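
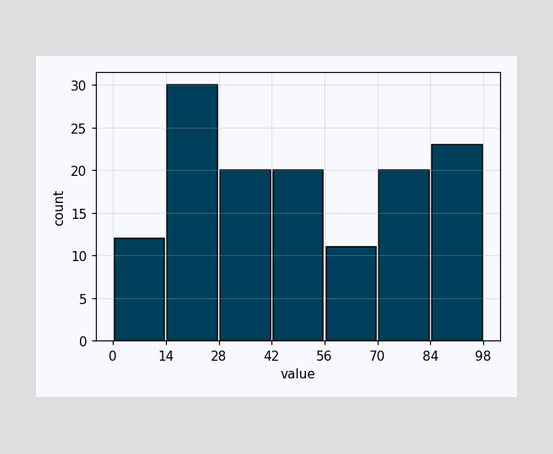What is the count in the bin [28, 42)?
The [28, 42) bin has height 20.

20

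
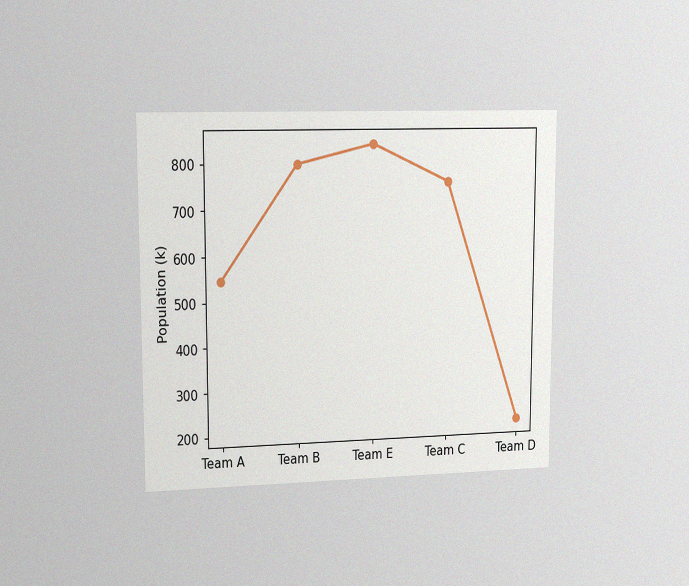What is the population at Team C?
756k

The chart is viewed slightly from the left, with some photo noise. At Team C, the line is at 756k.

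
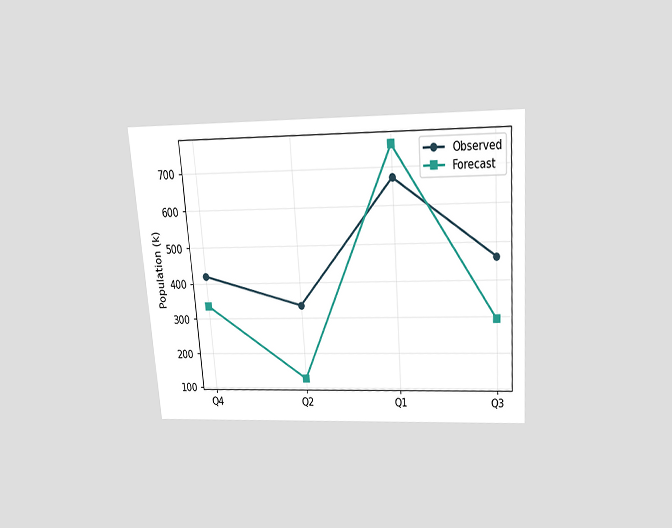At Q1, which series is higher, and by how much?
Forecast, by 84k

The chart is tilted about 4° counter-clockwise and viewed slightly from above. At Q1, Forecast sits above the other line by 84k.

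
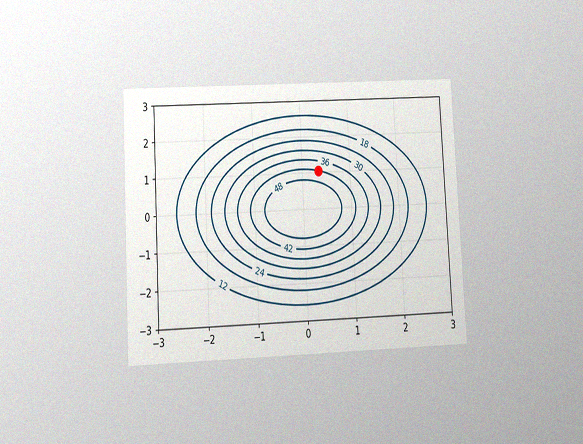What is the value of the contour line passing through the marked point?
42

The chart is tilted about 3° counter-clockwise and viewed at a slight angle, with some photo noise. The marked point sits on the contour labelled 42.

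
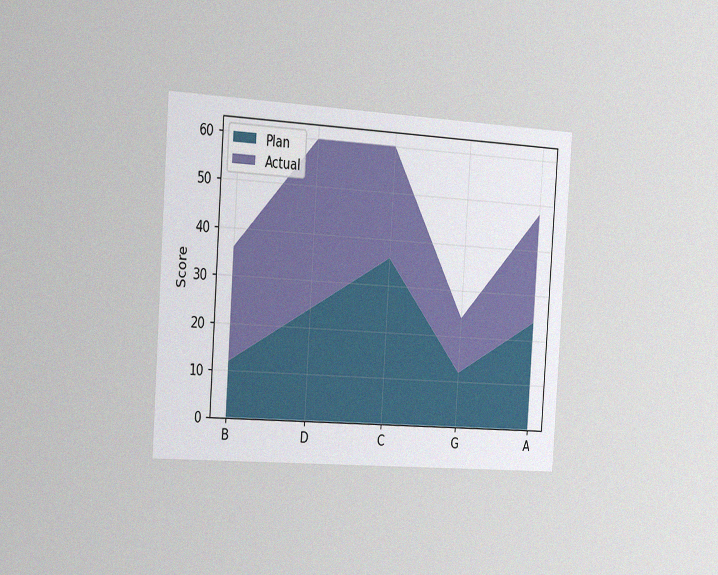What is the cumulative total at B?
36

The chart is tilted about 4° clockwise and viewed slightly from the left, with some photo noise. The stacked total at B reaches 36.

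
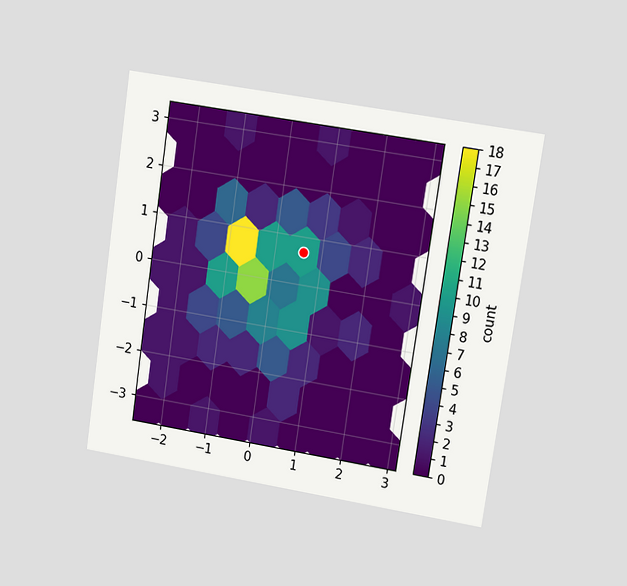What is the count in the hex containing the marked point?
The chart is tilted about 8° clockwise and viewed at a slight angle. The marked hex reads 10 on the colorbar.

10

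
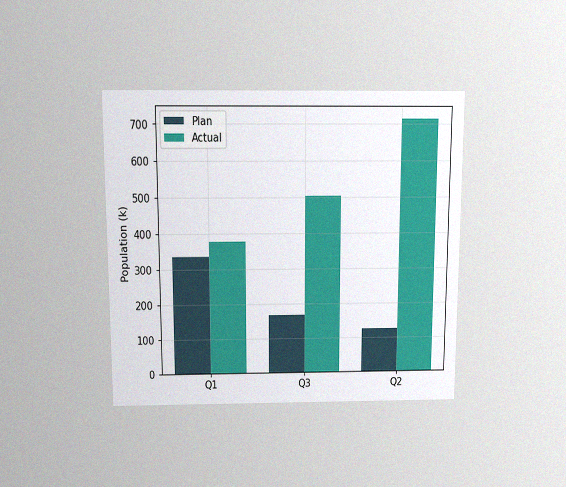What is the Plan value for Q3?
168k

The chart is viewed slightly from above, with some photo noise. The Plan bar at Q3 reaches 168k on the y-axis.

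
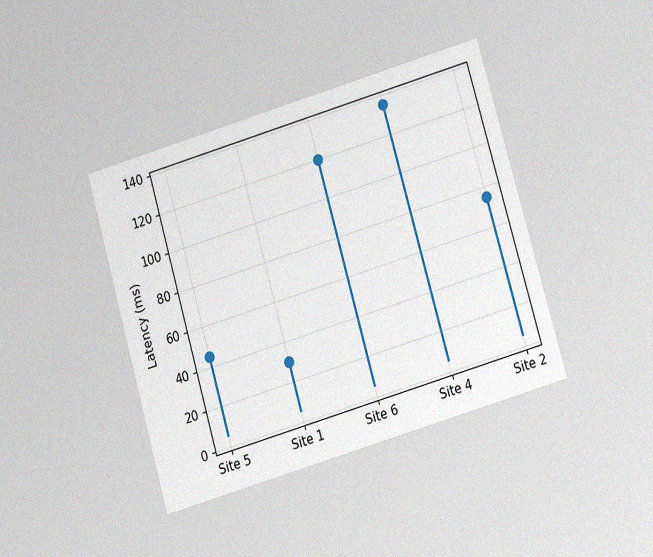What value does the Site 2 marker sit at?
The chart is tilted about 16° counter-clockwise and viewed at a slight angle, with some photo noise. The Site 2 marker sits at 75ms.

75ms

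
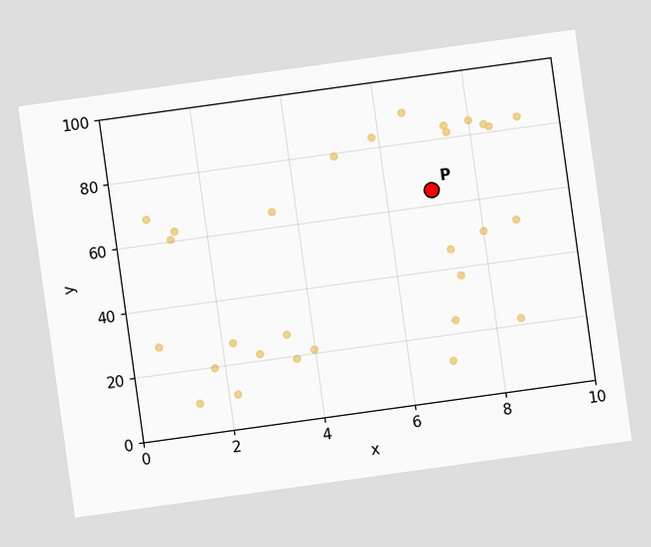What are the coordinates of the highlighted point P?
(7, 65)

The chart is tilted about 8° counter-clockwise. Following the gridlines from P to each axis, P sits at (7, 65).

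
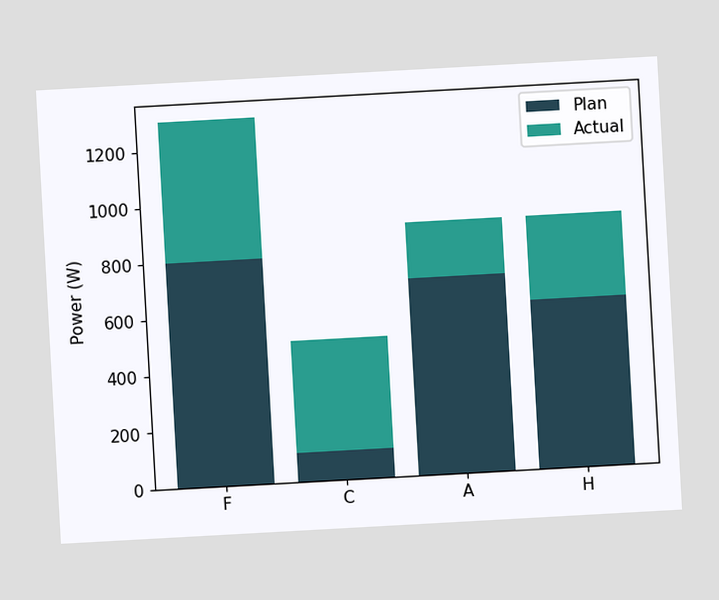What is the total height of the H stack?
900W

The chart is tilted about 3° counter-clockwise. The H stack's top reaches 900W on the y-axis.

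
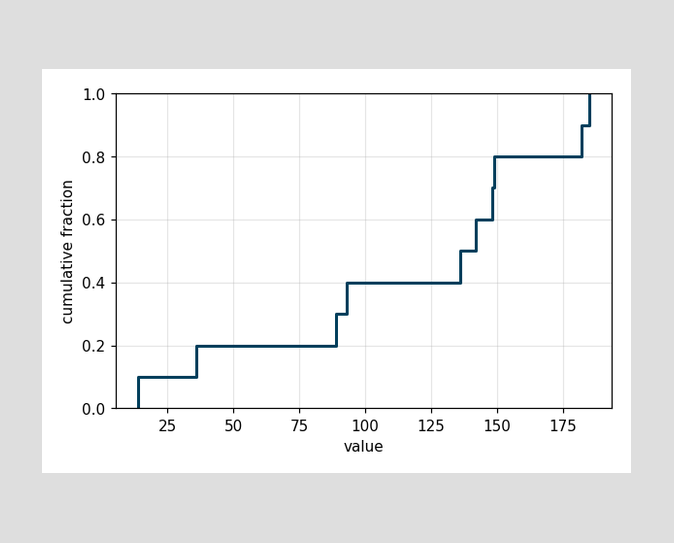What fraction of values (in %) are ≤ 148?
70%

At x=148 the ECDF step is at 70%.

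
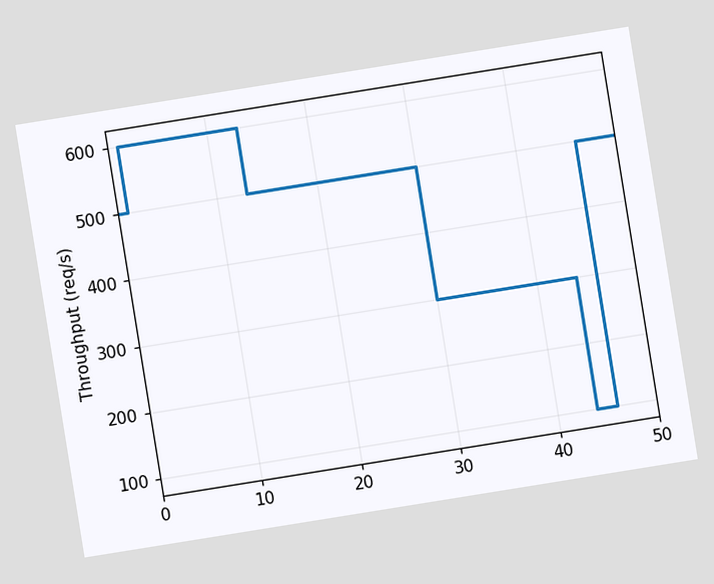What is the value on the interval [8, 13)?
600req/s

The chart is tilted about 9° counter-clockwise. On [8, 13) the step sits at 600req/s.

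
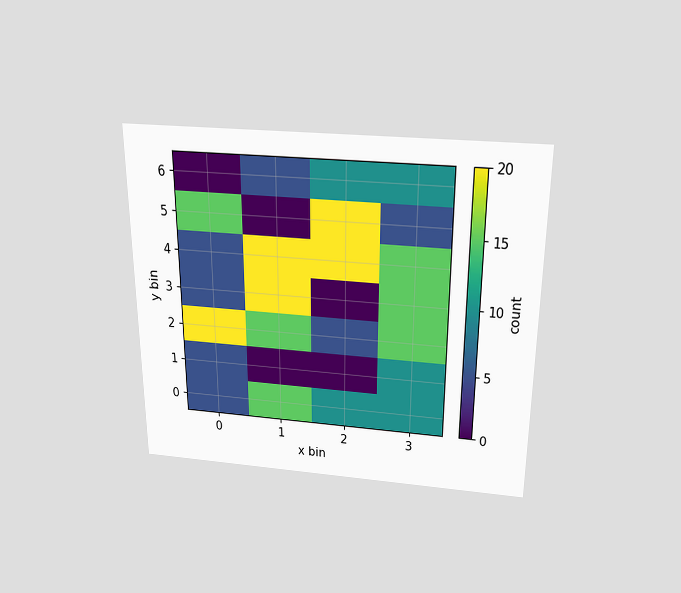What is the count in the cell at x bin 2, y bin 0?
10

The chart is viewed slightly from above. Matching the cell (2, 0) against the colorbar gives 10.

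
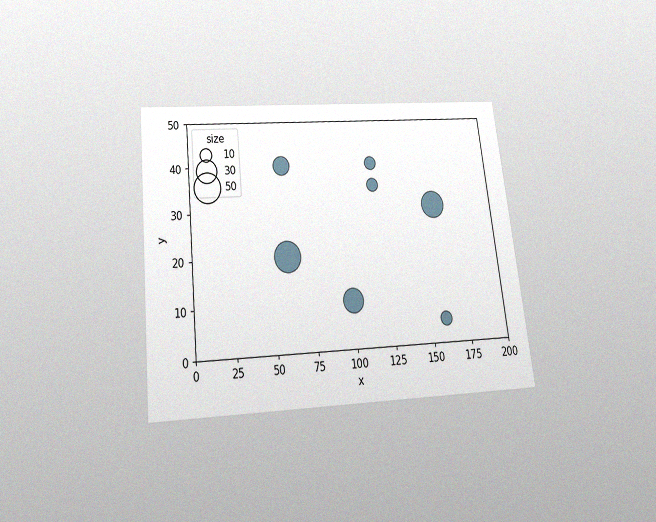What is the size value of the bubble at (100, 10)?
30

The chart is tilted about 6° counter-clockwise and viewed slightly from below, with some photo noise. Matching the bubble at (100, 10) against the size legend gives 30.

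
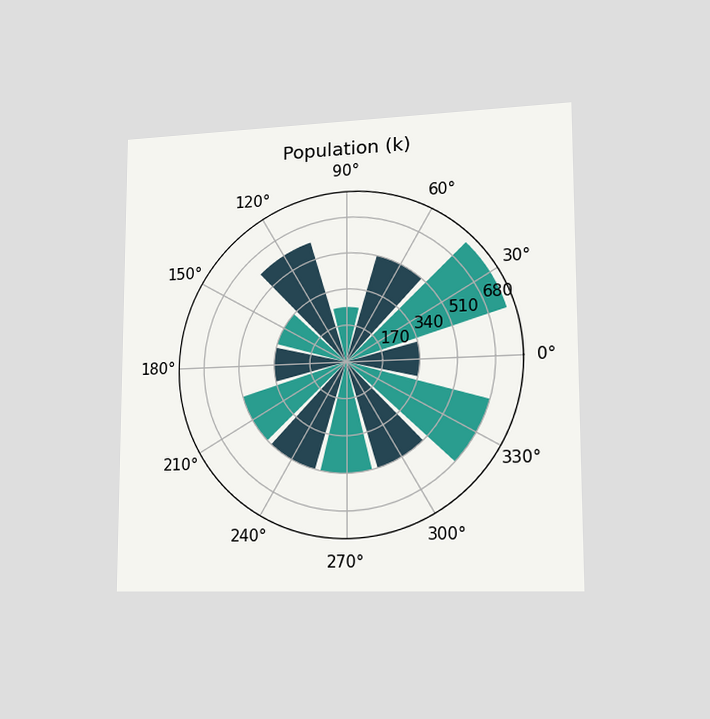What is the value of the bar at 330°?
680k

The chart is viewed slightly from the right. The bar at 330° reaches 680k on the radial axis.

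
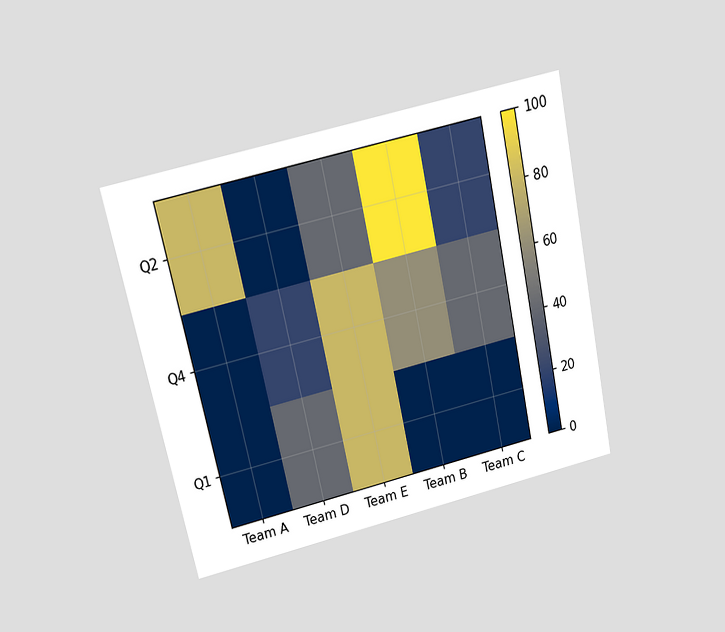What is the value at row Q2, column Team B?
The chart is tilted about 12° counter-clockwise and viewed at a slight angle. Matching cell (Q2, Team B) against the colorbar gives 100.

100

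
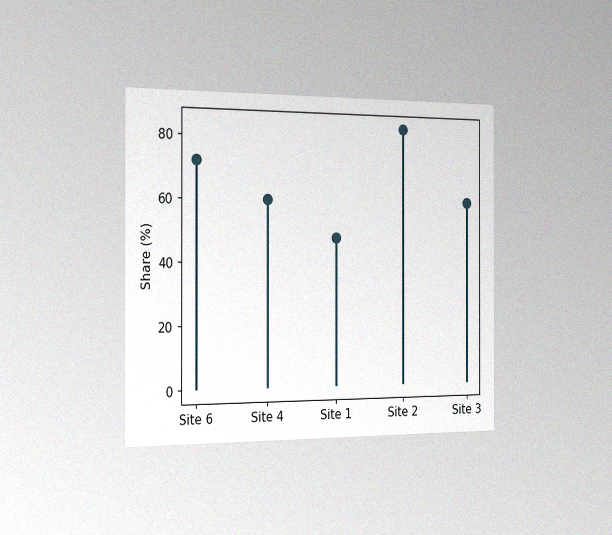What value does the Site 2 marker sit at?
84%

The chart is viewed slightly from the left, with some photo noise. The Site 2 marker sits at 84%.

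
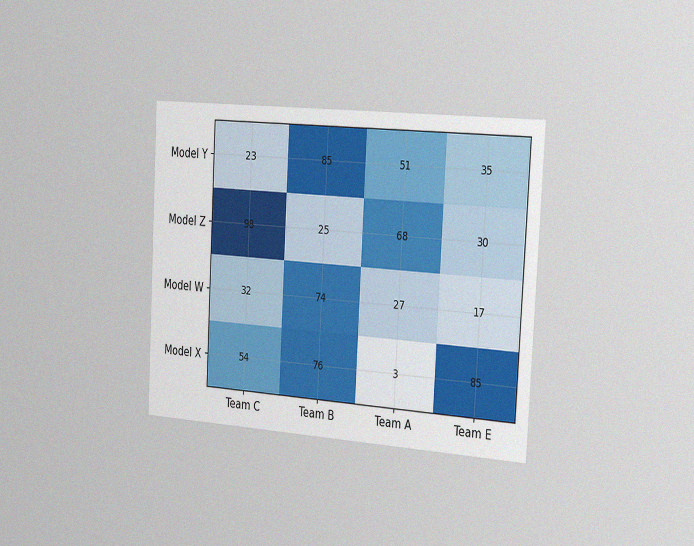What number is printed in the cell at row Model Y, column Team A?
The chart is tilted about 3° clockwise and viewed slightly from the right, with some photo noise. The (Model Y, Team A) cell reads 51.

51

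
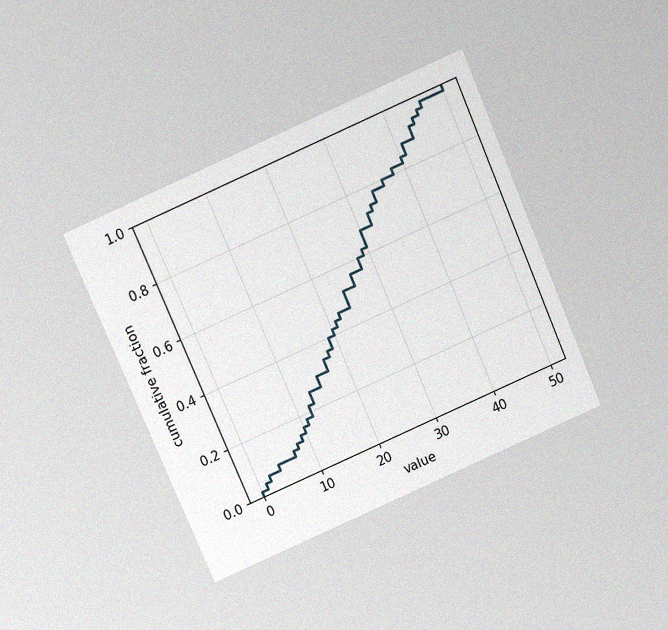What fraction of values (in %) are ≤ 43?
92%

The chart is tilted about 23° counter-clockwise and viewed slightly from above, with some photo noise. At x=43 the ECDF step is at 92%.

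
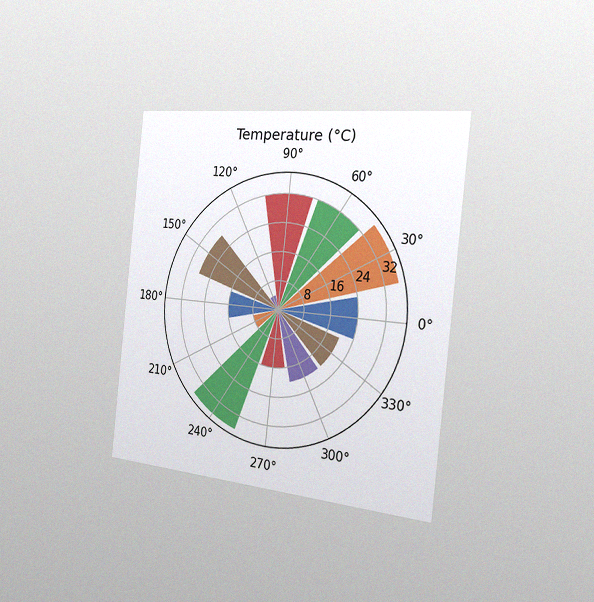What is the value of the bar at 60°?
32°C

The chart is tilted about 6° clockwise and viewed slightly from the right, with some photo noise. The bar at 60° reaches 32°C on the radial axis.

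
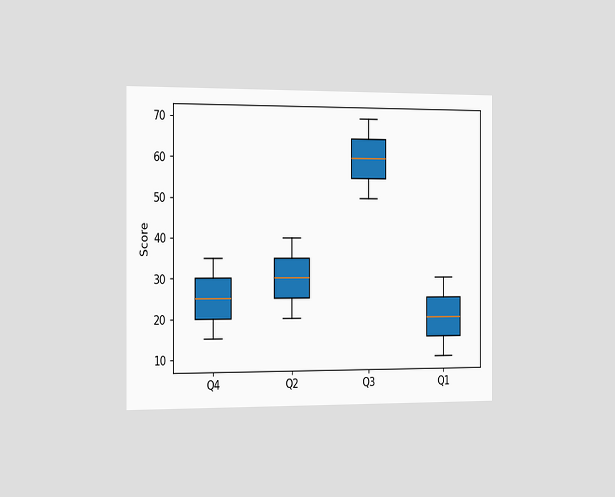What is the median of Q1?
The chart is viewed slightly from the left. The median line in the Q1 box sits at 20.

20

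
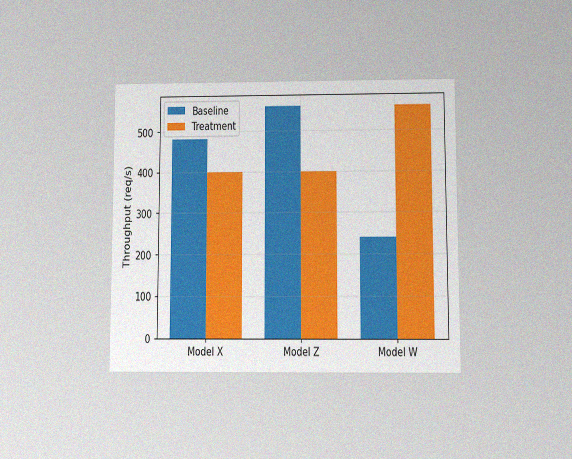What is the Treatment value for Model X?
400req/s

The chart is viewed slightly from below, with some photo noise. The Treatment bar at Model X reaches 400req/s on the y-axis.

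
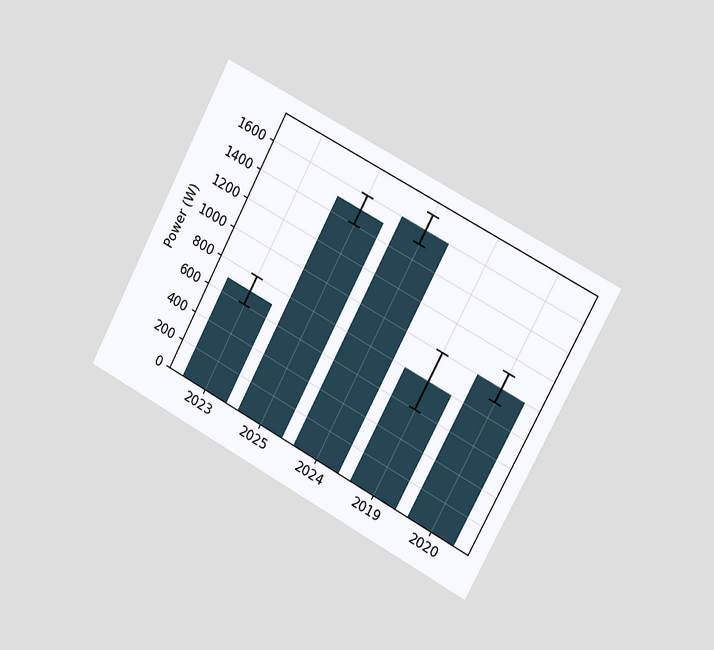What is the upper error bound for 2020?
1100W

The chart is tilted about 28° clockwise and viewed slightly from the right. The 2020 bar's upper whisker reaches 1100W.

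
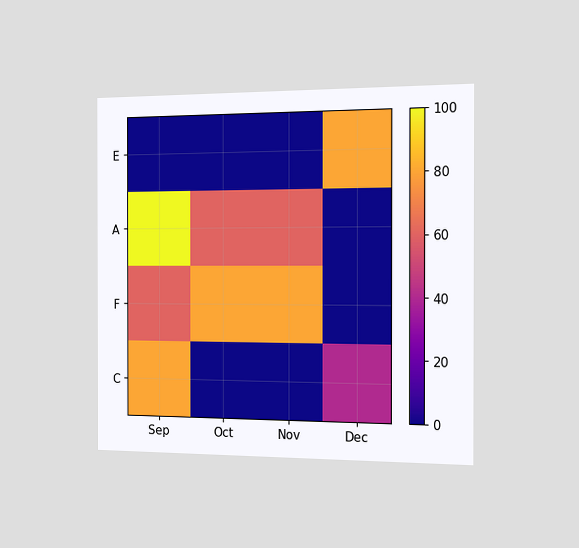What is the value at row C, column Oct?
The chart is viewed slightly from the right. Matching cell (C, Oct) against the colorbar gives 0.

0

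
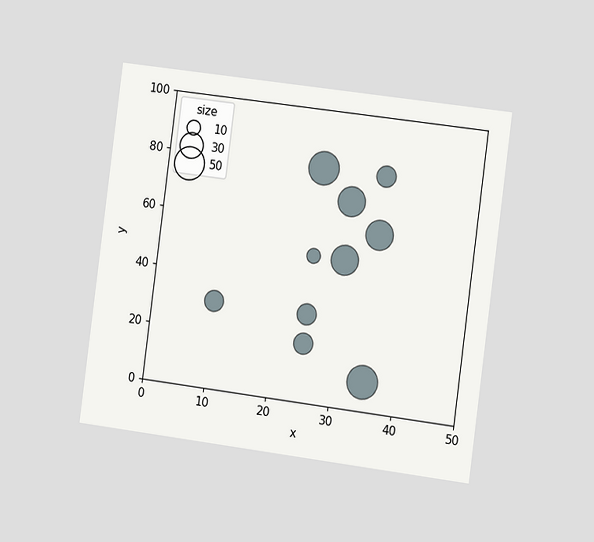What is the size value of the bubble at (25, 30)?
The chart is tilted about 7° clockwise and viewed slightly from the right. Matching the bubble at (25, 30) against the size legend gives 20.

20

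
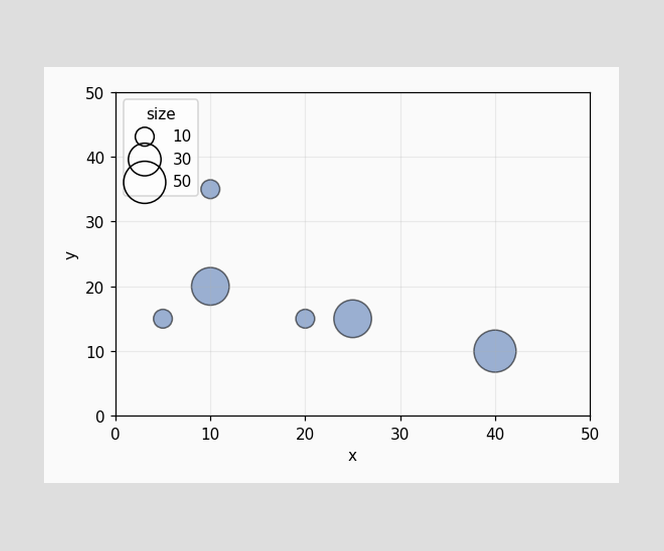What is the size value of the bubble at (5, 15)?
Matching the bubble at (5, 15) against the size legend gives 10.

10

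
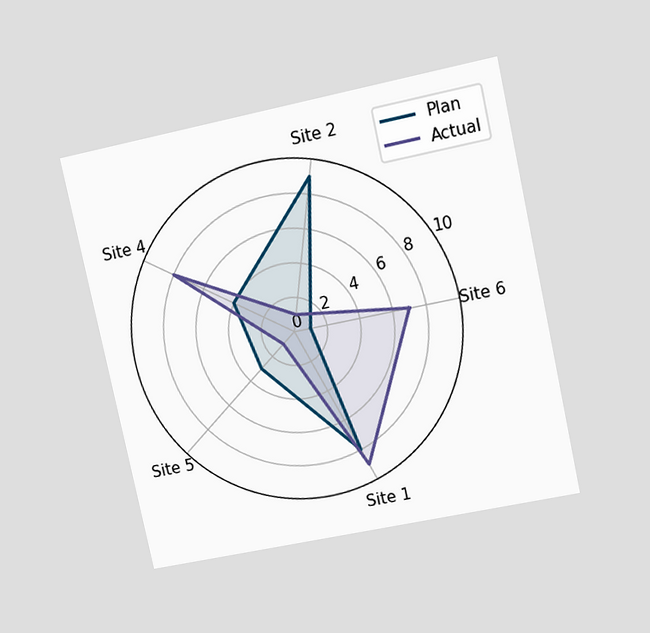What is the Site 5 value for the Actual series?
The chart is tilted about 12° counter-clockwise and viewed at a slight angle. On the Site 5 axis, Actual reaches 1.

1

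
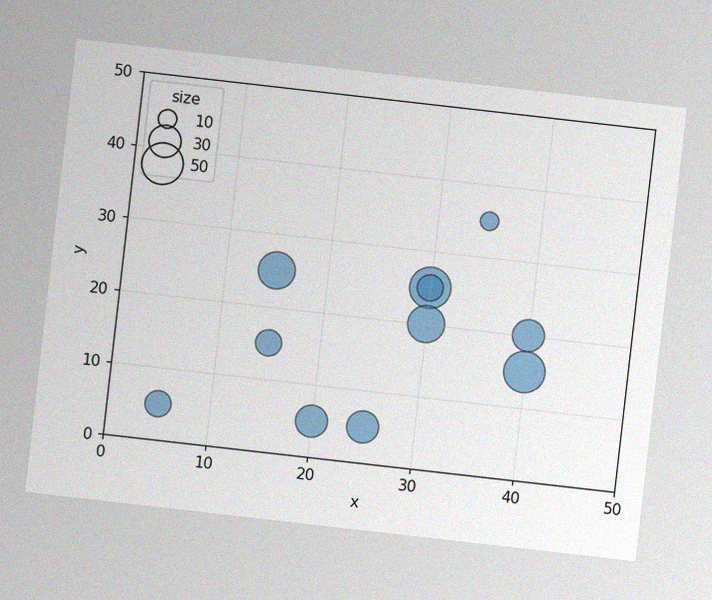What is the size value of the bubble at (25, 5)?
The chart is tilted about 6° clockwise, with some photo noise. Matching the bubble at (25, 5) against the size legend gives 30.

30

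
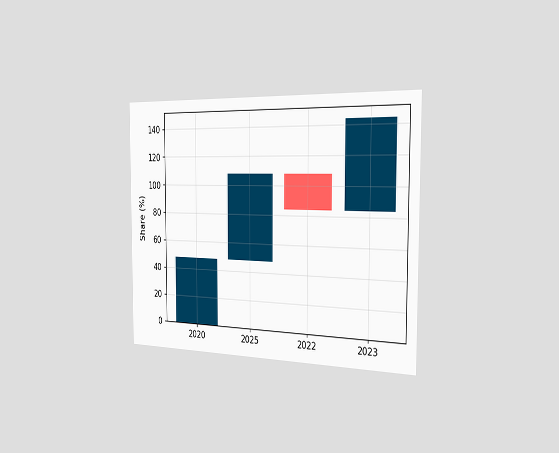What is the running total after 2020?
48%

The chart is viewed slightly from the right. After 2020 the running total reaches 48%.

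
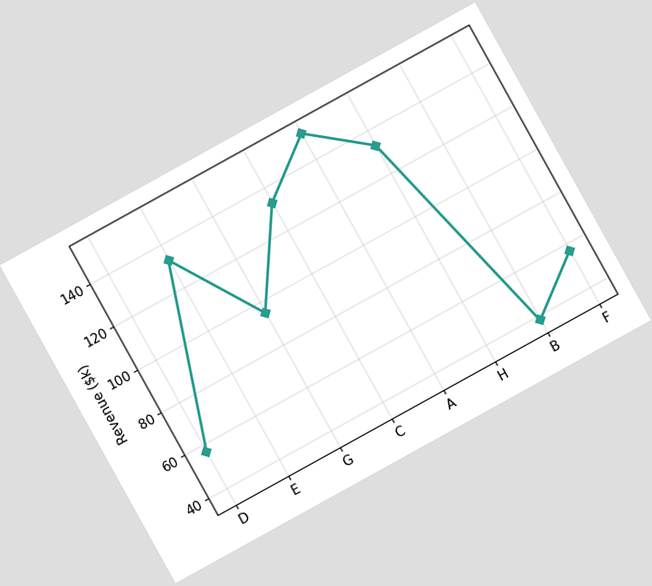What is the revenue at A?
The chart is tilted about 29° counter-clockwise. At A, the line is at $152k.

$152k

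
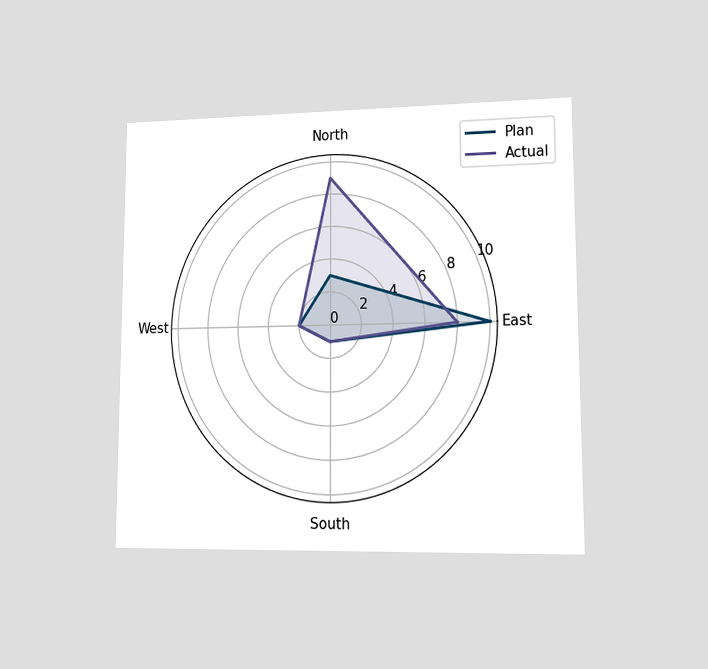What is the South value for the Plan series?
1

The chart is viewed at a slight angle. On the South axis, Plan reaches 1.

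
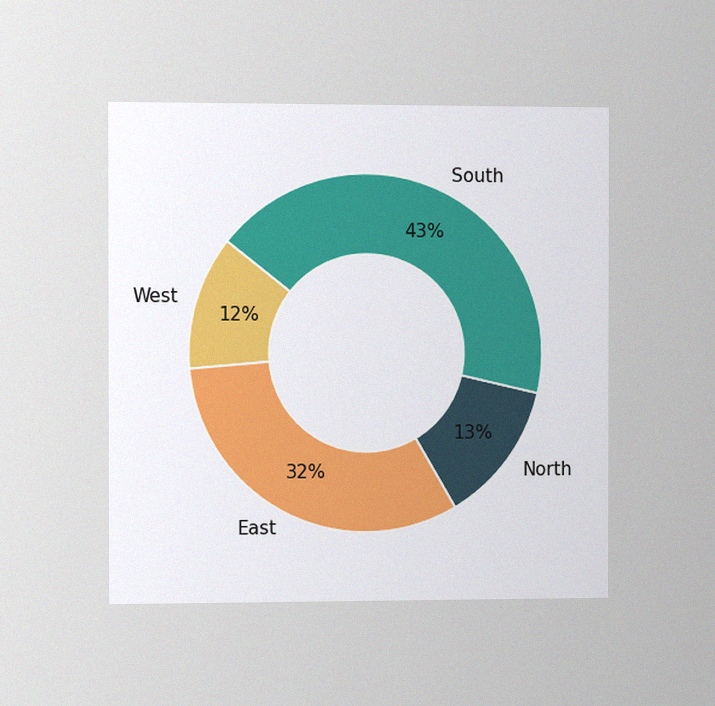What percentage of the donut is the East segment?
The chart is viewed slightly from the left, with some photo noise. The East segment takes up 32% of the ring.

32%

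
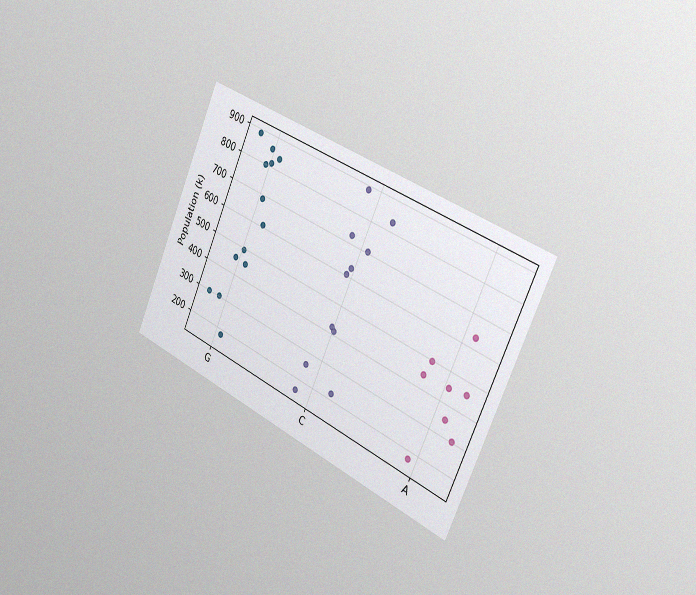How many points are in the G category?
13

The chart is tilted about 24° clockwise and viewed slightly from the right, with some photo noise. Counting the markers in the G column gives 13.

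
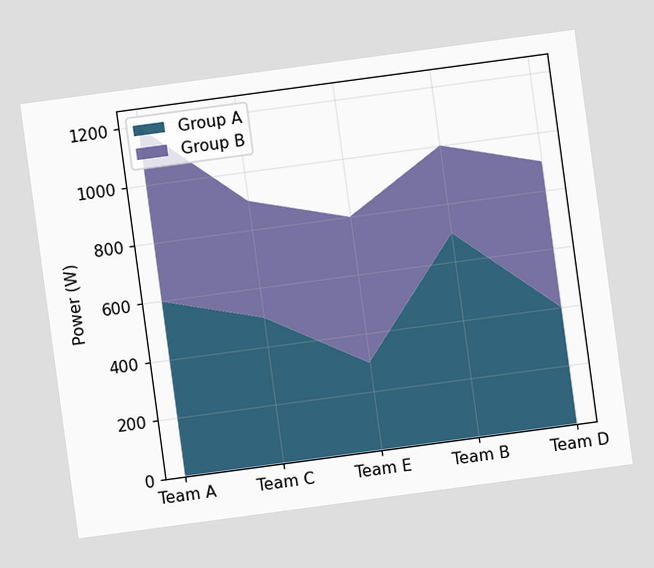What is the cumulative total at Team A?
The chart is tilted about 8° counter-clockwise. The stacked total at Team A reaches 1200W.

1200W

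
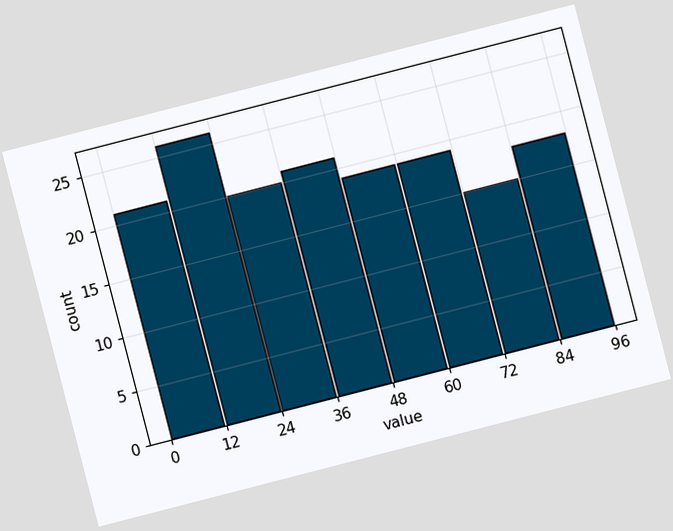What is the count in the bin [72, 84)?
15

The chart is tilted about 14° counter-clockwise. The [72, 84) bin has height 15.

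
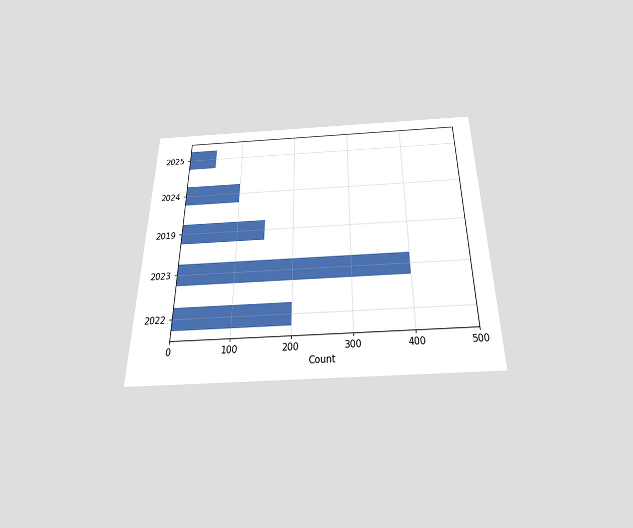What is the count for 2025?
The chart is viewed slightly from below. Reading along the chart's x-axis, the 2025 bar reaches 50.

50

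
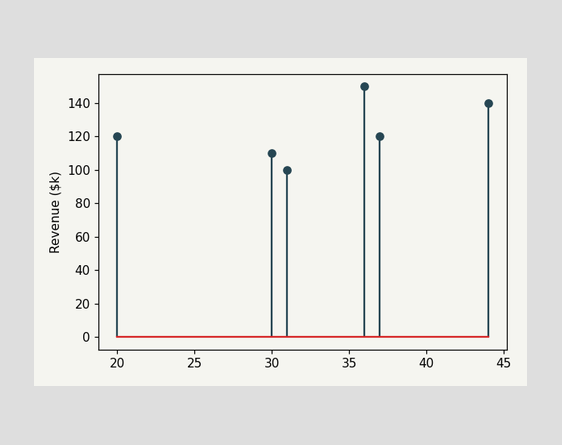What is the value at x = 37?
The stem at x=37 reaches $120k.

$120k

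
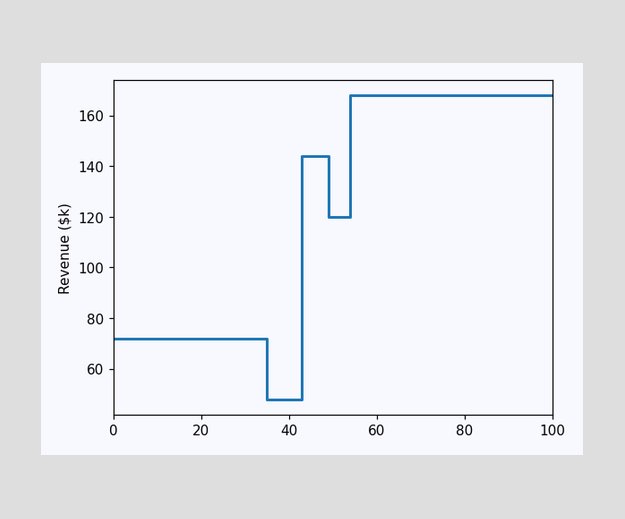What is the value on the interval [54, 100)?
$168k

On [54, 100) the step sits at $168k.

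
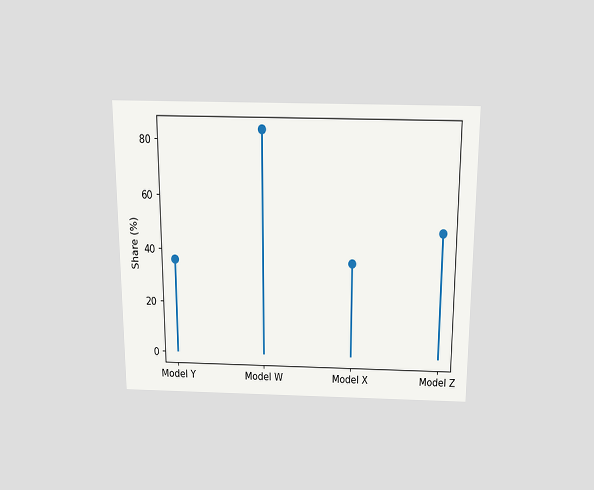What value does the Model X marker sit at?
The chart is viewed slightly from above. The Model X marker sits at 36%.

36%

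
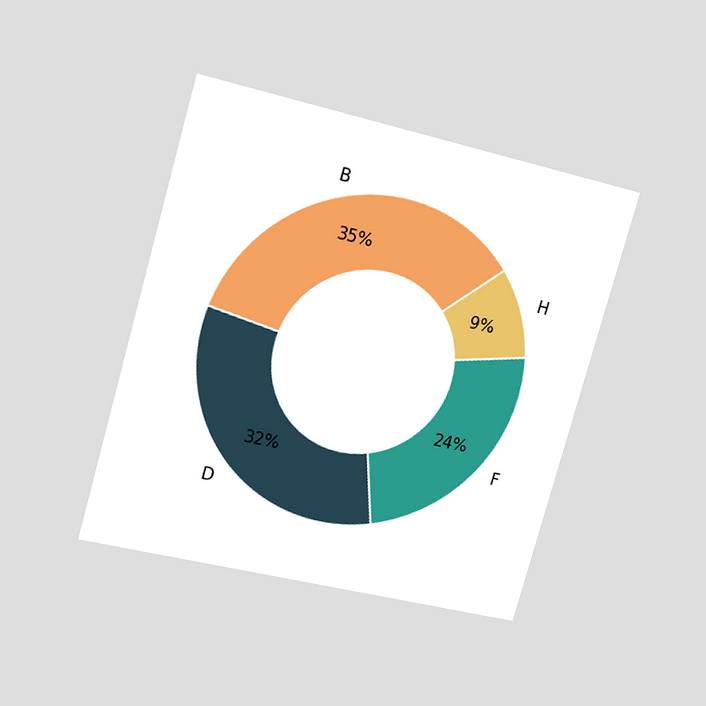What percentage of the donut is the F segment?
24%

The chart is tilted about 16° clockwise and viewed at a slight angle. The F segment takes up 24% of the ring.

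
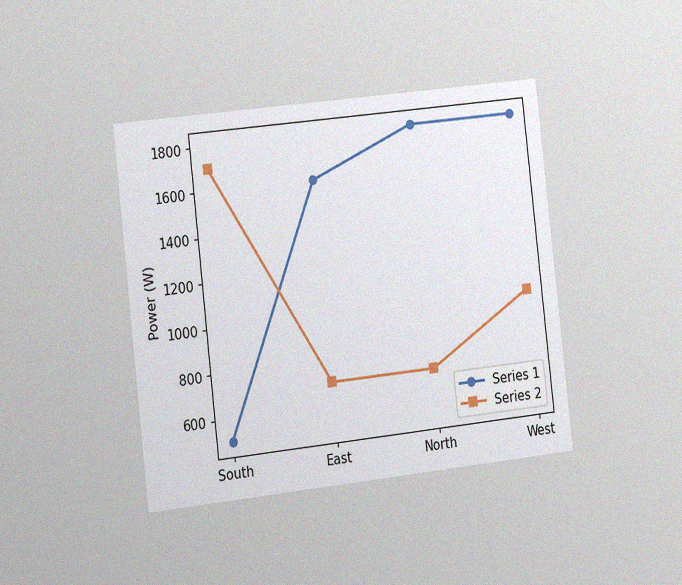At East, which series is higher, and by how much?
The chart is tilted about 6° counter-clockwise and viewed slightly from the left, with some photo noise. At East, Series 1 sits above the other line by 900W.

Series 1, by 900W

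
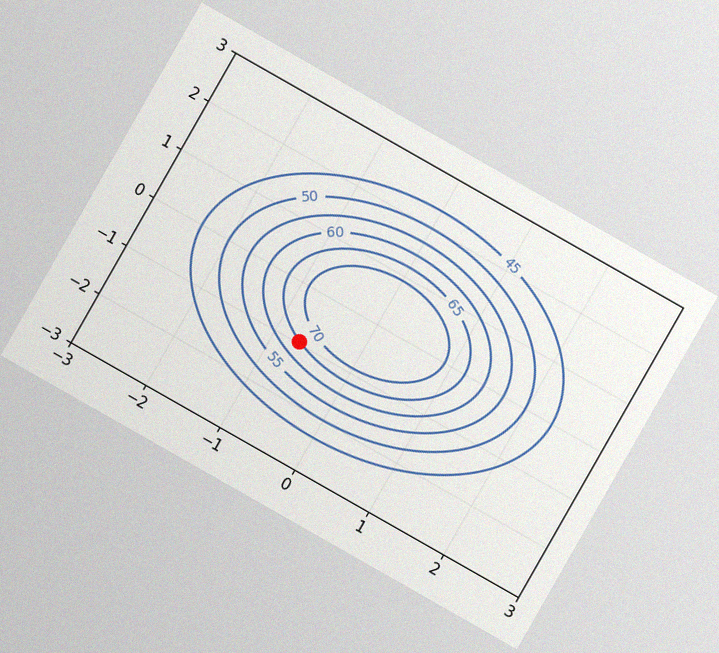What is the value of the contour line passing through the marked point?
The chart is tilted about 30° clockwise, with some photo noise. The marked point sits on the contour labelled 65.

65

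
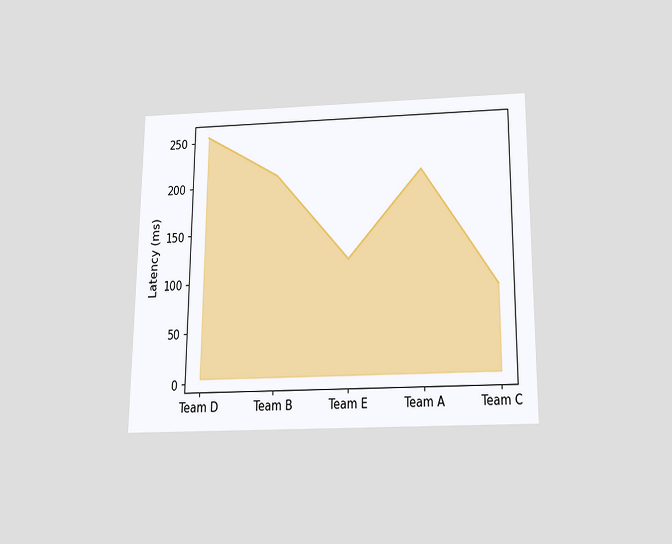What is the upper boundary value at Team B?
210ms

The chart is viewed slightly from below. At Team B the upper boundary is at 210ms.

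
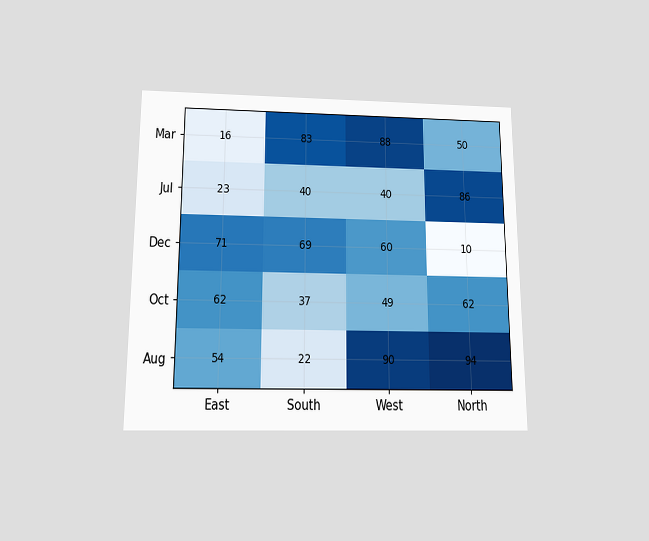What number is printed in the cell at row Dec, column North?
10

The chart is viewed slightly from below. The (Dec, North) cell reads 10.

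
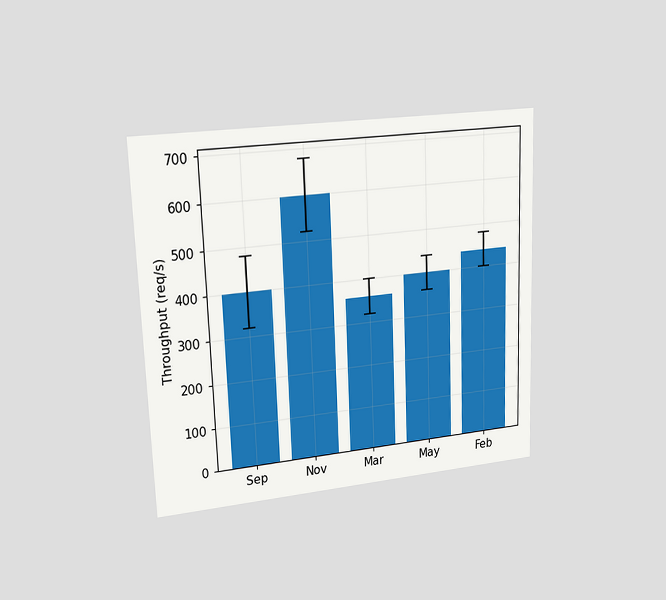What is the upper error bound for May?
440req/s

The chart is tilted about 2° counter-clockwise and viewed at a slight angle. The May bar's upper whisker reaches 440req/s.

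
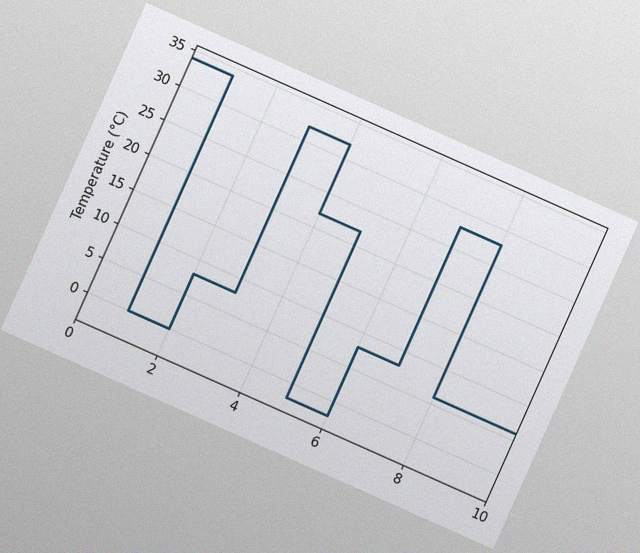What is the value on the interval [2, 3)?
The chart is tilted about 24° clockwise, with some photo noise. On [2, 3) the step sits at 8°C.

8°C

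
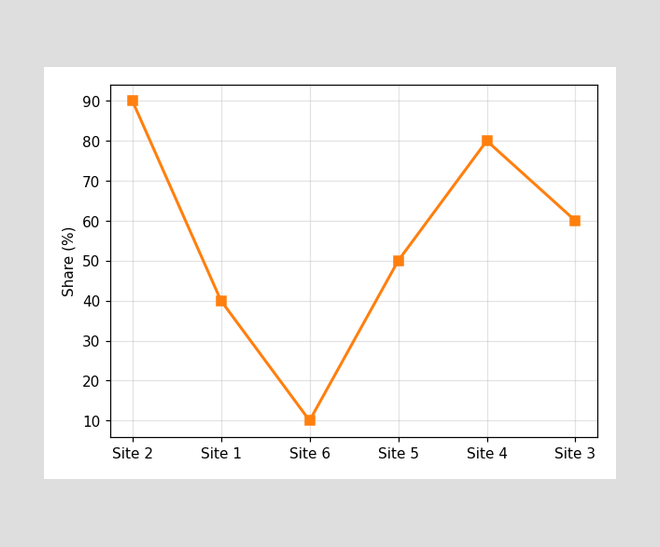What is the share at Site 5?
50%

At Site 5, the line is at 50%.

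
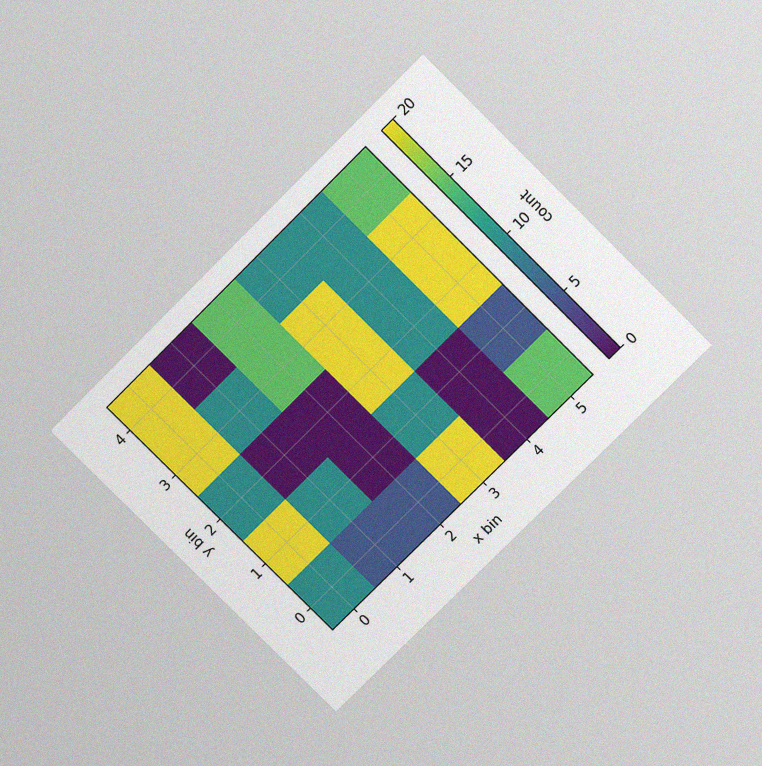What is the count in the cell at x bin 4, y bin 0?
The chart is tilted about 45° counter-clockwise and viewed at a slight angle, with some photo noise. Matching the cell (4, 0) against the colorbar gives 0.

0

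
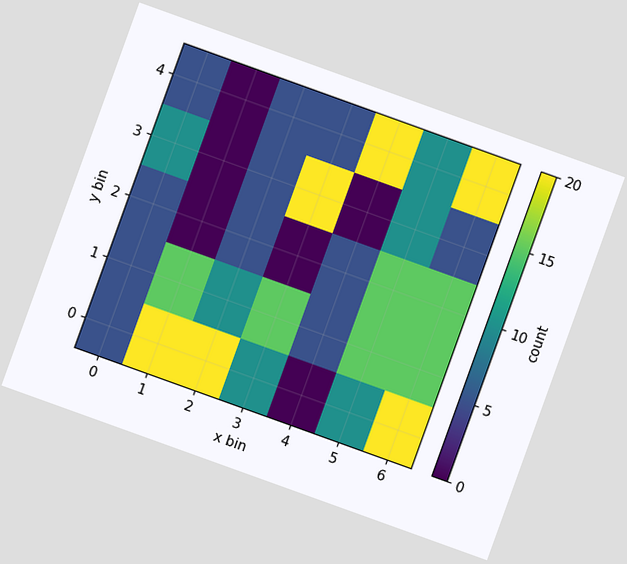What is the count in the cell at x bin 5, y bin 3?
10

The chart is tilted about 20° clockwise. Matching the cell (5, 3) against the colorbar gives 10.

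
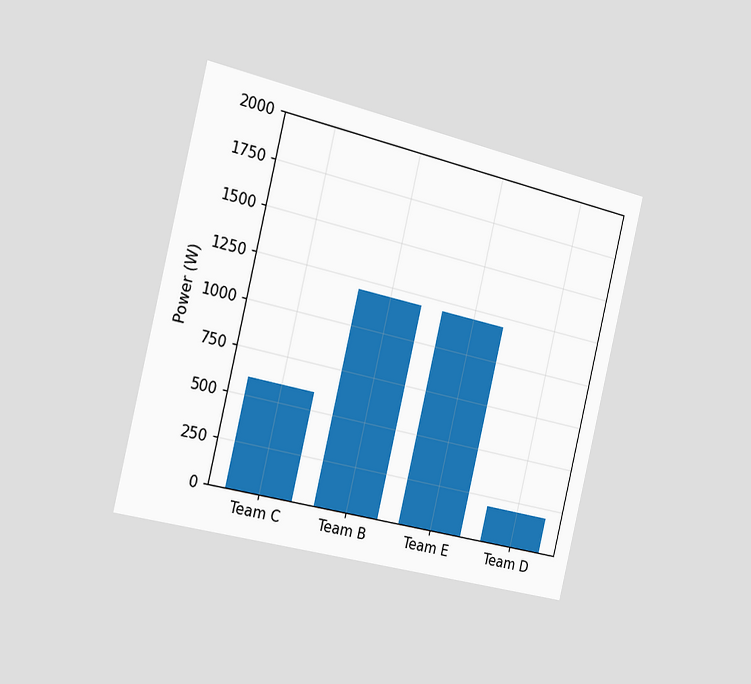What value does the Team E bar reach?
1200W

The chart is tilted about 13° clockwise and viewed slightly from the left. Reading along the chart's y-axis, the Team E bar reaches 1200W.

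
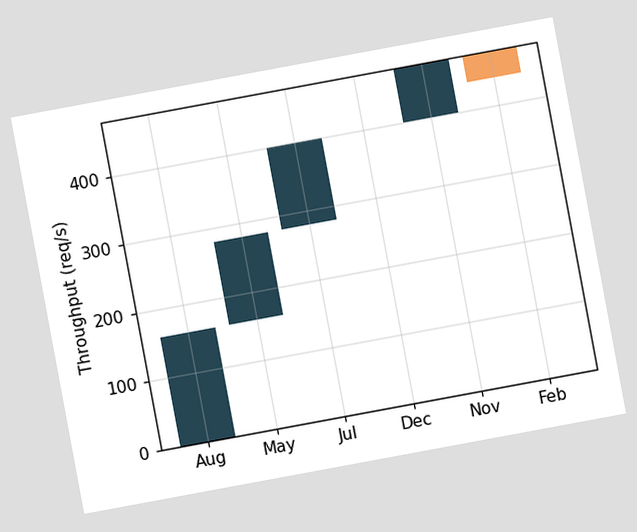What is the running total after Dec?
The chart is tilted about 11° counter-clockwise. After Dec the running total reaches 400req/s.

400req/s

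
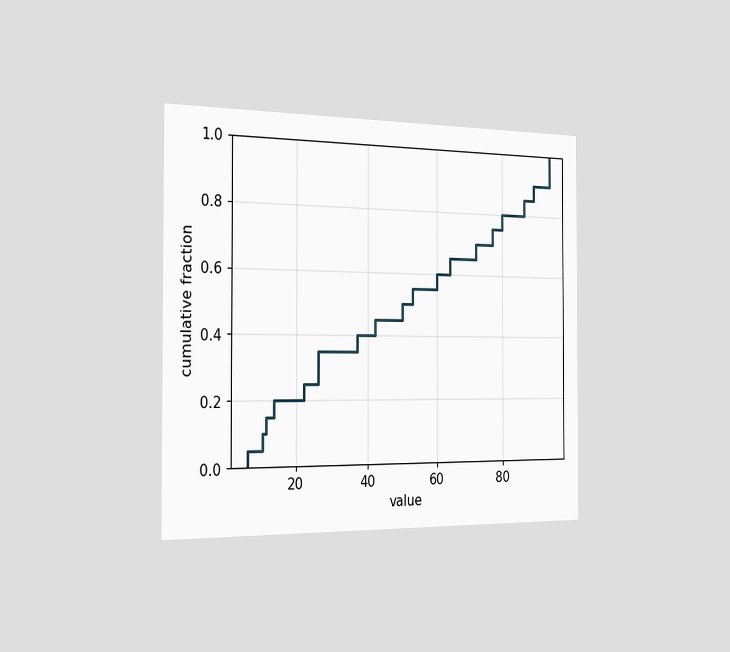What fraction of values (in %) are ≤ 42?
45%

The chart is viewed slightly from the left. At x=42 the ECDF step is at 45%.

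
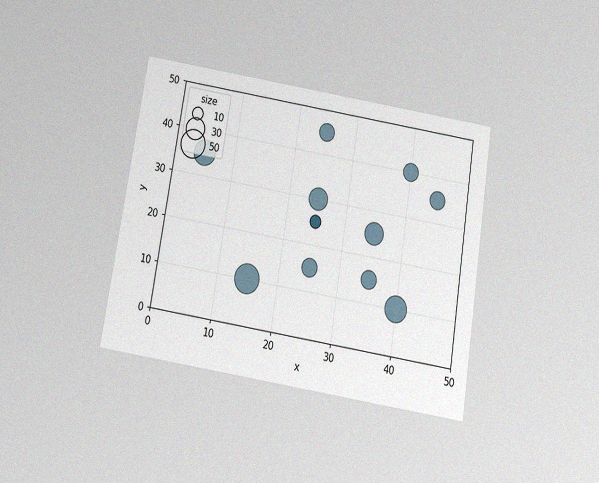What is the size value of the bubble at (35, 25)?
The chart is tilted about 9° clockwise and viewed slightly from below, with some photo noise. Matching the bubble at (35, 25) against the size legend gives 30.

30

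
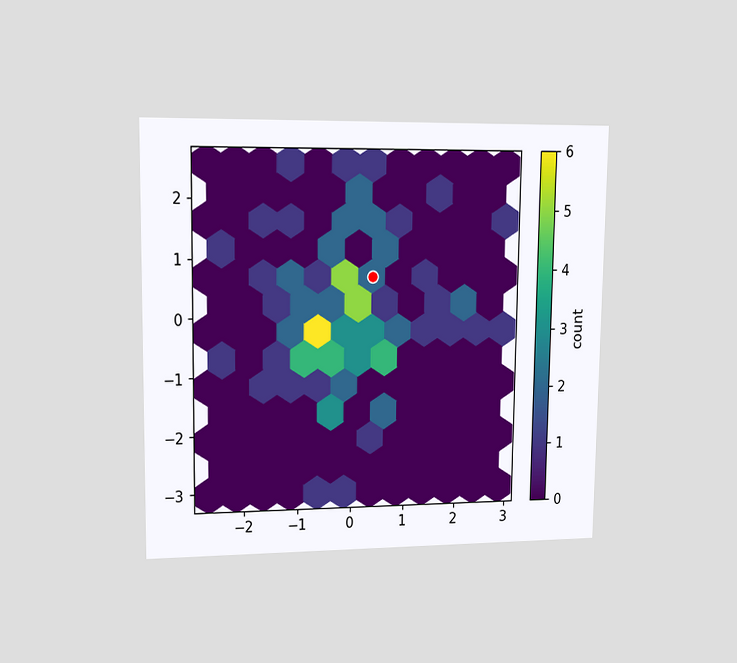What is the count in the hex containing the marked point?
2

The chart is viewed at a slight angle. The marked hex reads 2 on the colorbar.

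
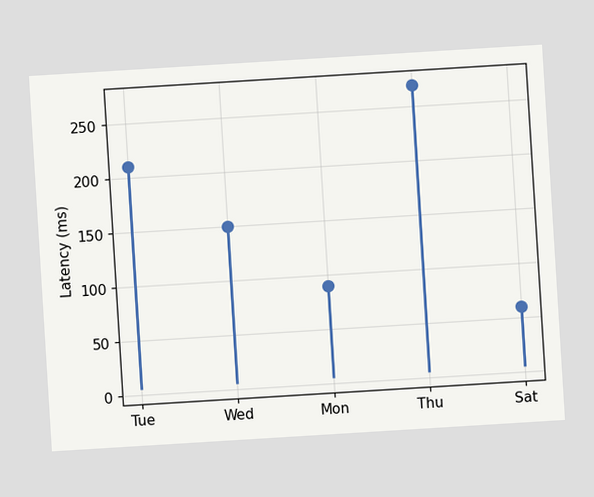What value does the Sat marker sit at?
The chart is tilted about 4° counter-clockwise. The Sat marker sits at 60ms.

60ms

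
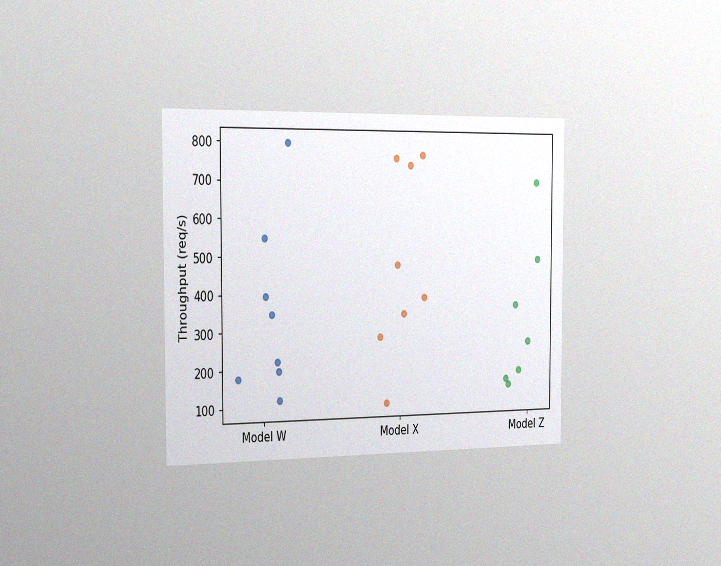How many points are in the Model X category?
8

The chart is viewed slightly from the left, with some photo noise. Counting the markers in the Model X column gives 8.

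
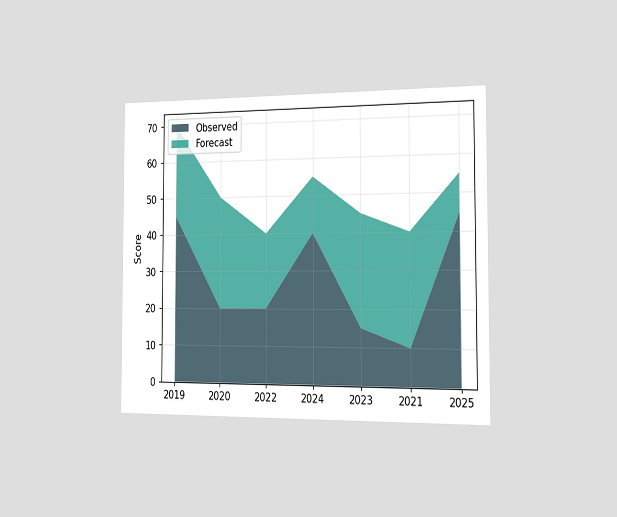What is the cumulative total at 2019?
The chart is viewed slightly from the right. The stacked total at 2019 reaches 70.

70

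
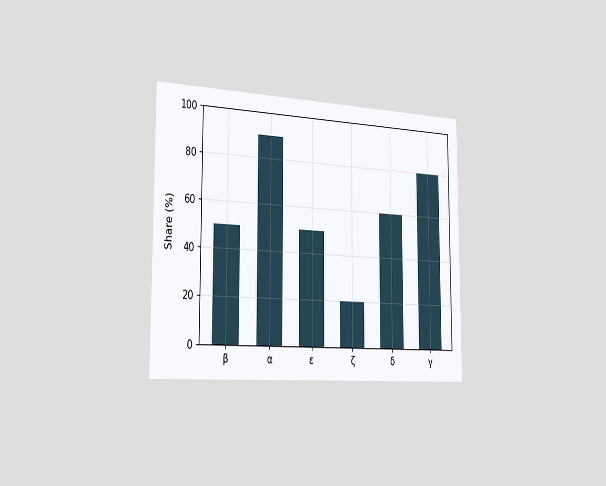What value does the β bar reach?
The chart is viewed slightly from the left. Reading along the chart's y-axis, the β bar reaches 50%.

50%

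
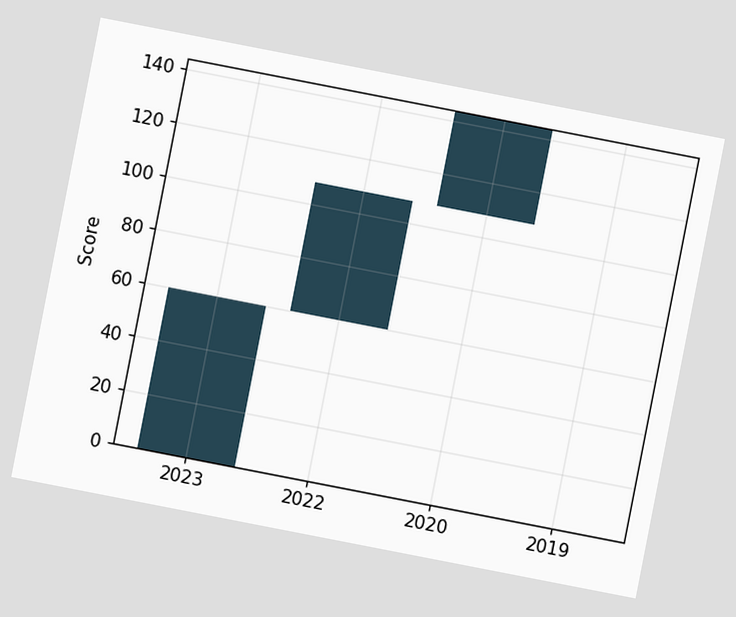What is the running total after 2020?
The chart is tilted about 11° clockwise. After 2020 the running total reaches 144.

144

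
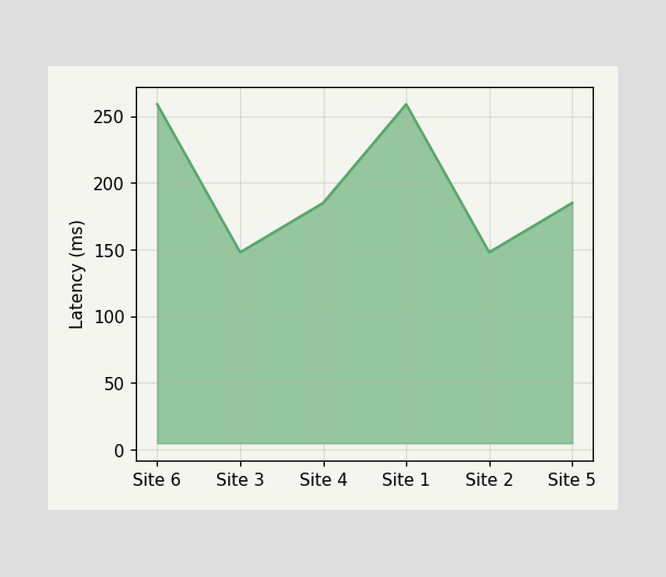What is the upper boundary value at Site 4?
At Site 4 the upper boundary is at 185ms.

185ms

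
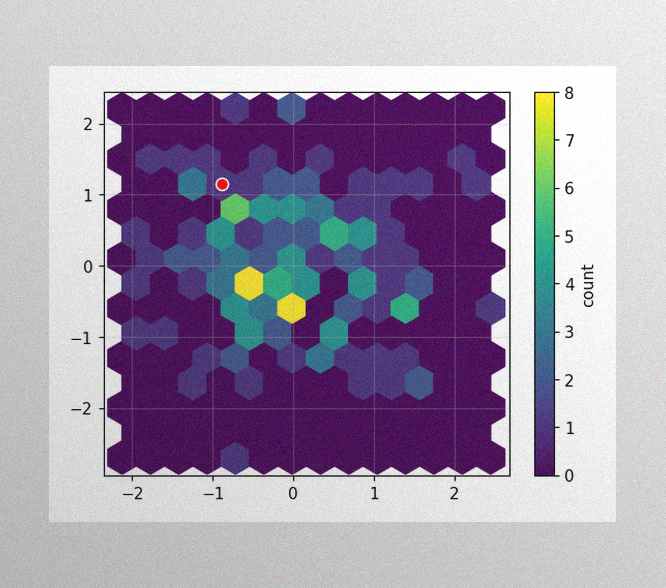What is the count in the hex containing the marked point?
The image has some photo noise and uneven lighting. The marked hex reads 1 on the colorbar.

1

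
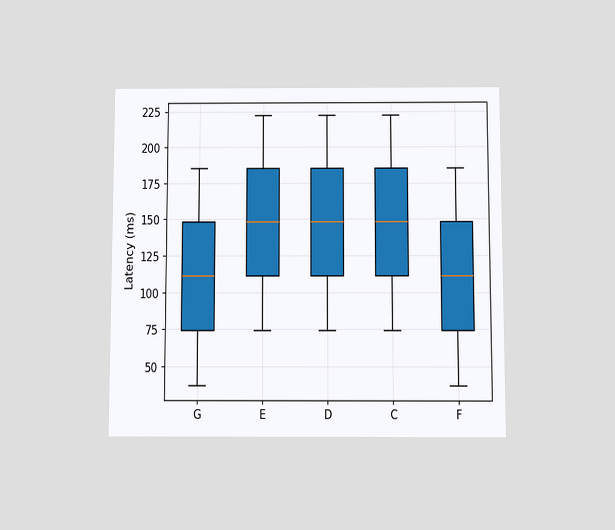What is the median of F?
111ms

The chart is viewed slightly from below. The median line in the F box sits at 111ms.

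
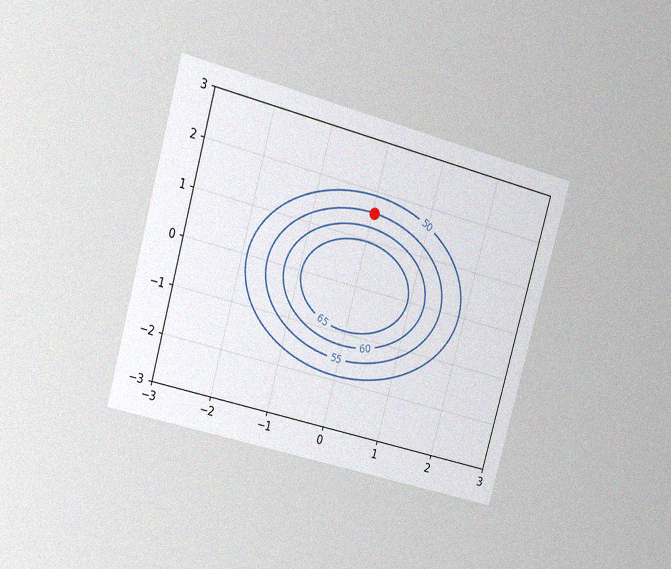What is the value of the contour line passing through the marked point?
The chart is tilted about 15° clockwise and viewed at a slight angle, with some photo noise. The marked point sits on the contour labelled 55.

55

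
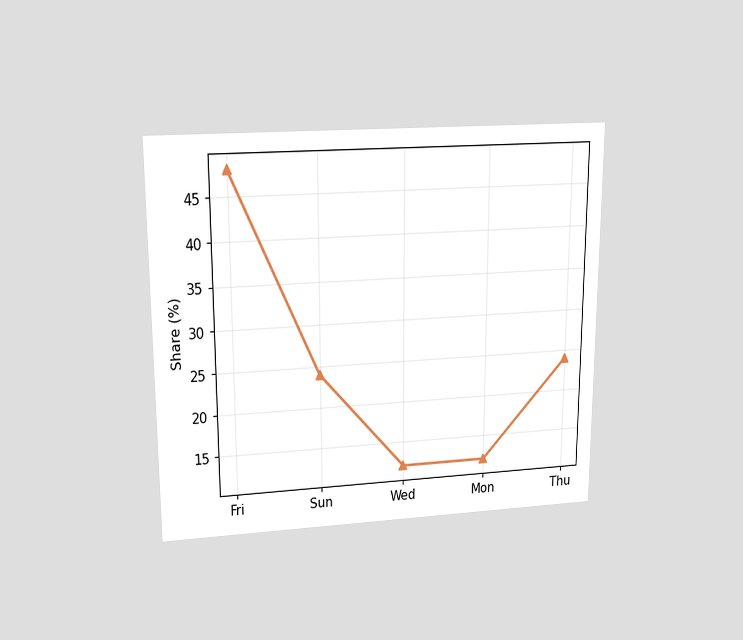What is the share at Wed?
12%

The chart is viewed slightly from above. At Wed, the line is at 12%.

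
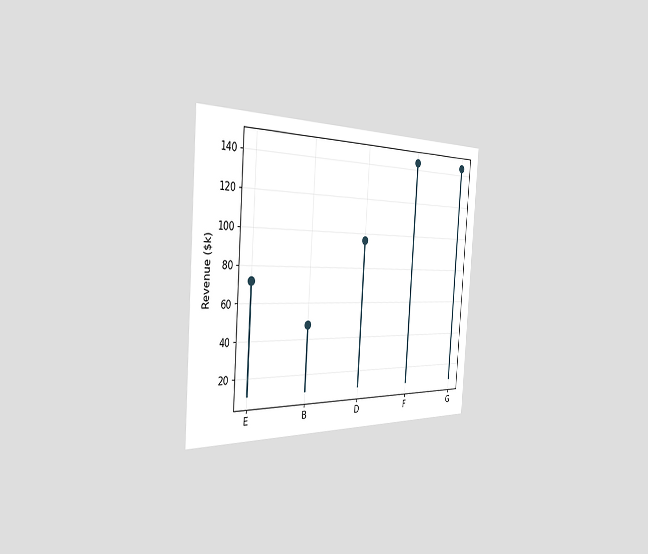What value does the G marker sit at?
$144k

The chart is tilted about 4° clockwise and viewed slightly from the left. The G marker sits at $144k.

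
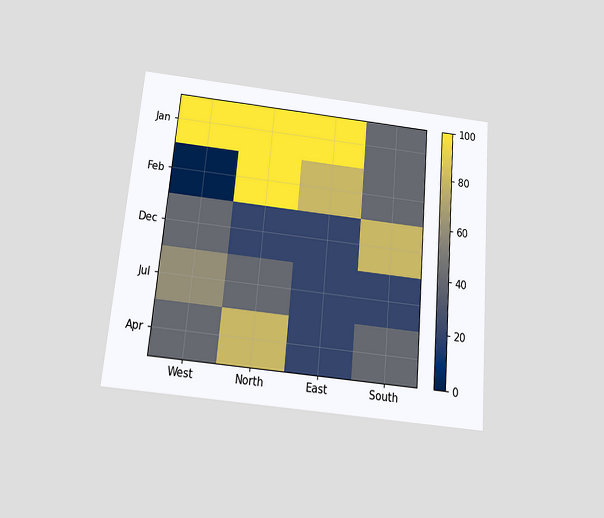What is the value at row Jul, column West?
The chart is tilted about 5° clockwise and viewed slightly from below. Matching cell (Jul, West) against the colorbar gives 60.

60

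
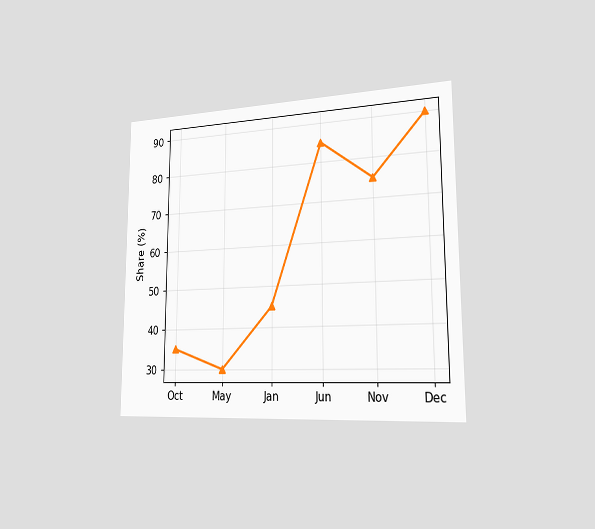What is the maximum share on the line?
The chart is viewed slightly from the right. The highest point is at Dec, and reading across to the y-axis gives 90%.

90%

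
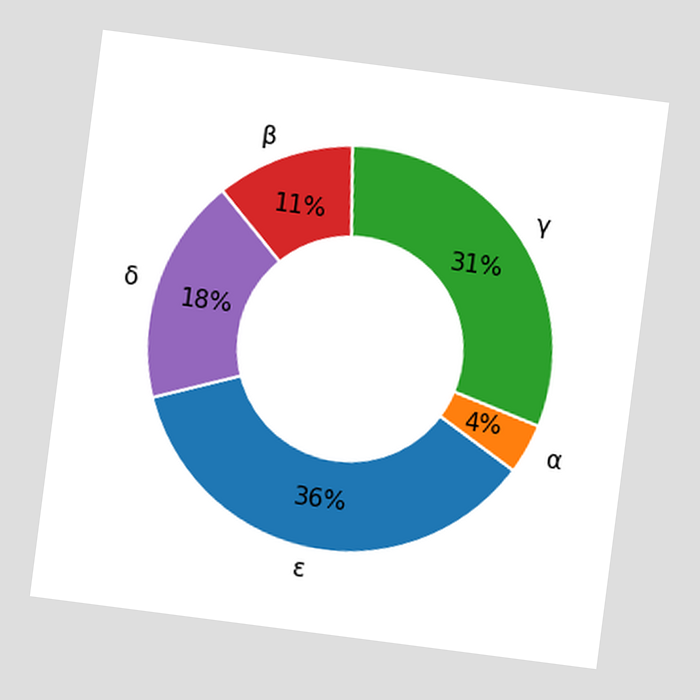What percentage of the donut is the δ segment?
The chart is tilted about 7° clockwise. The δ segment takes up 18% of the ring.

18%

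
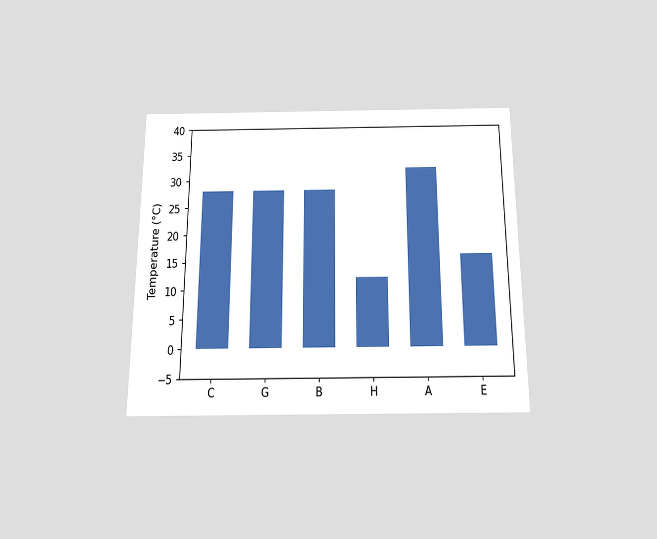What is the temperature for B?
28°C

The chart is viewed slightly from below. Reading along the chart's y-axis, the B bar reaches 28°C.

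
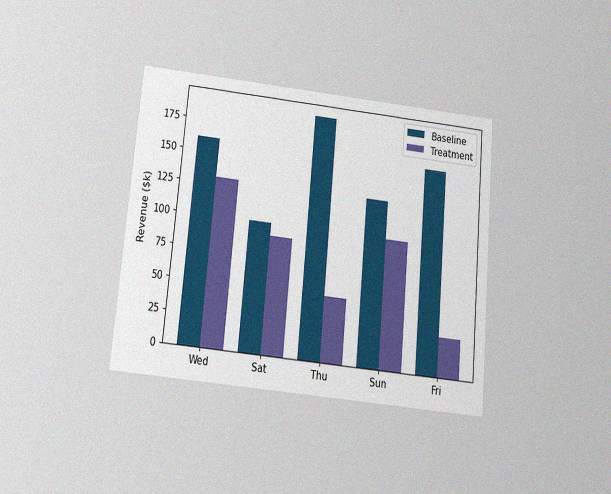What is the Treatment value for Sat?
The chart is tilted about 5° clockwise and viewed slightly from below, with some photo noise. The Treatment bar at Sat reaches $90k on the y-axis.

$90k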